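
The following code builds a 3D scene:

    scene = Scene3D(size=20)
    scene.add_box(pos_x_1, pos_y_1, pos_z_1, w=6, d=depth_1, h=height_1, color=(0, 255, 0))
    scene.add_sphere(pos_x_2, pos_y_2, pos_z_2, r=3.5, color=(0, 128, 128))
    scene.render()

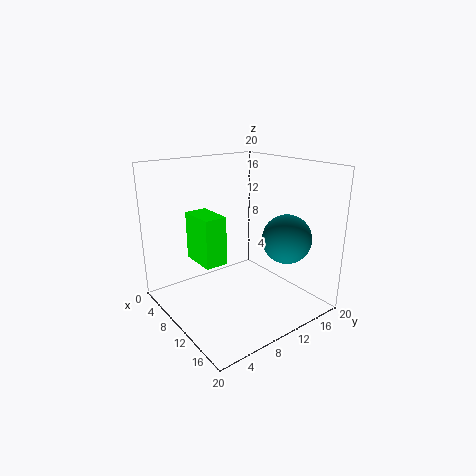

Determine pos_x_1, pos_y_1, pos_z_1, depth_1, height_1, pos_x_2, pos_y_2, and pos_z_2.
pos_x_1 = 0.5; pos_y_1 = 7; pos_z_1 = 4.5; depth_1 = 3.5; height_1 = 7.5; pos_x_2 = 13.5; pos_y_2 = 16; pos_z_2 = 9.5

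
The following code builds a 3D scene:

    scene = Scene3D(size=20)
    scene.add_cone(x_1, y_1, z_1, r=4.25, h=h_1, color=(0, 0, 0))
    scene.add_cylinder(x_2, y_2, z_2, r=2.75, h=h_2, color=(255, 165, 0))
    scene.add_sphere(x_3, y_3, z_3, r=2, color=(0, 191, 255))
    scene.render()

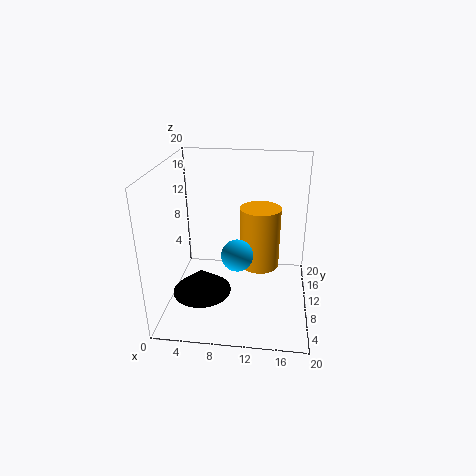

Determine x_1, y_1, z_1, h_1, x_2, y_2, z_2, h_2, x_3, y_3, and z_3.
x_1 = 4.75
y_1 = 9
z_1 = 1.5
h_1 = 3.5
x_2 = 13
y_2 = 10.25
z_2 = 6
h_2 = 8.5
x_3 = 10.5
y_3 = 5.25
z_3 = 10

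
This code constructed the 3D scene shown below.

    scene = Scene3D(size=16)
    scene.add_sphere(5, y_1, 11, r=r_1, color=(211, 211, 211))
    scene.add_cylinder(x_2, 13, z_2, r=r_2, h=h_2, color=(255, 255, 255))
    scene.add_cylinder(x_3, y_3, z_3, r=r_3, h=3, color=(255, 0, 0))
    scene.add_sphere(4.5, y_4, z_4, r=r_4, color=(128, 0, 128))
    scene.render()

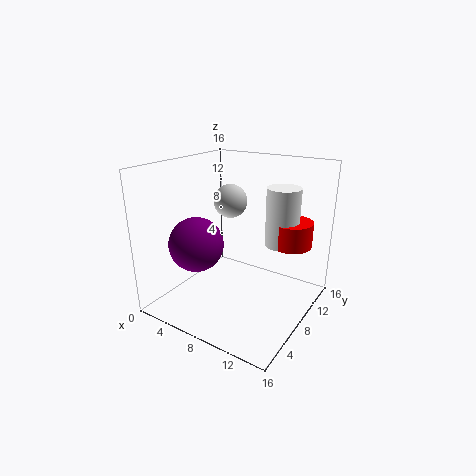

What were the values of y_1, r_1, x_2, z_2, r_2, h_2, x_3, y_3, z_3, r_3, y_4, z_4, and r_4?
y_1 = 11, r_1 = 2, x_2 = 11, z_2 = 6, r_2 = 2, h_2 = 7, x_3 = 12, y_3 = 13.5, z_3 = 6, r_3 = 2.5, y_4 = 5, z_4 = 7.5, r_4 = 3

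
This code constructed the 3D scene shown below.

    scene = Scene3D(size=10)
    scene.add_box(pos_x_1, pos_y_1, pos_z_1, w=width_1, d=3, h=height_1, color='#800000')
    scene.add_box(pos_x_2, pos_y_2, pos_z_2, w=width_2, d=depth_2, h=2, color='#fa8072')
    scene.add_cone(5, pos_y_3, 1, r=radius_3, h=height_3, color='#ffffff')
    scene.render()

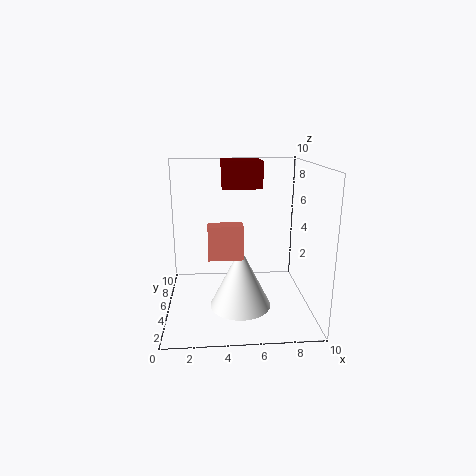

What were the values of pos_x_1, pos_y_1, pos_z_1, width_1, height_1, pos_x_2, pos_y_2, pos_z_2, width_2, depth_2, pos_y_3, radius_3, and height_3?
pos_x_1 = 4
pos_y_1 = 7
pos_z_1 = 8
width_1 = 3
height_1 = 2
pos_x_2 = 3
pos_y_2 = 1
pos_z_2 = 5
width_2 = 2
depth_2 = 1
pos_y_3 = 3
radius_3 = 2
height_3 = 4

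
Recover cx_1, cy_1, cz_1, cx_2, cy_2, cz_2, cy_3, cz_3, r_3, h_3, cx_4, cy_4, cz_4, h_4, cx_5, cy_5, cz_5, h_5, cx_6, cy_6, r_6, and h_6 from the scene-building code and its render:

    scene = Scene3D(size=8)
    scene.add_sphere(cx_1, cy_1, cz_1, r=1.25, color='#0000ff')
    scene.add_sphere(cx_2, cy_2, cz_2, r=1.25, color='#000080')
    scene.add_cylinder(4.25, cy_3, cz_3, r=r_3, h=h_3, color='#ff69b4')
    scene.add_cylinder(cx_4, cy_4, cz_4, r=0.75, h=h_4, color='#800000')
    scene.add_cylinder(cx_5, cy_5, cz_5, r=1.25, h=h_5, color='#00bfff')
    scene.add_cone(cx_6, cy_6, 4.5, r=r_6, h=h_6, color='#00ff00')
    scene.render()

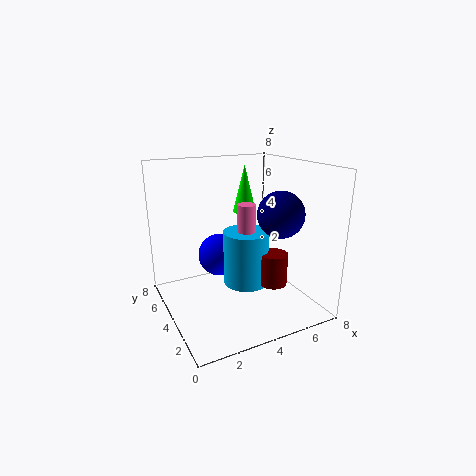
cx_1 = 3.5; cy_1 = 5.5; cz_1 = 2.5; cx_2 = 5.75; cy_2 = 2.5; cz_2 = 5.5; cy_3 = 3.5; cz_3 = 2; r_3 = 0.5; h_3 = 4; cx_4 = 5.25; cy_4 = 2.25; cz_4 = 1.75; h_4 = 1.75; cx_5 = 4.25; cy_5 = 3.5; cz_5 = 1.5; h_5 = 3; cx_6 = 6; cy_6 = 7; r_6 = 0.75; h_6 = 3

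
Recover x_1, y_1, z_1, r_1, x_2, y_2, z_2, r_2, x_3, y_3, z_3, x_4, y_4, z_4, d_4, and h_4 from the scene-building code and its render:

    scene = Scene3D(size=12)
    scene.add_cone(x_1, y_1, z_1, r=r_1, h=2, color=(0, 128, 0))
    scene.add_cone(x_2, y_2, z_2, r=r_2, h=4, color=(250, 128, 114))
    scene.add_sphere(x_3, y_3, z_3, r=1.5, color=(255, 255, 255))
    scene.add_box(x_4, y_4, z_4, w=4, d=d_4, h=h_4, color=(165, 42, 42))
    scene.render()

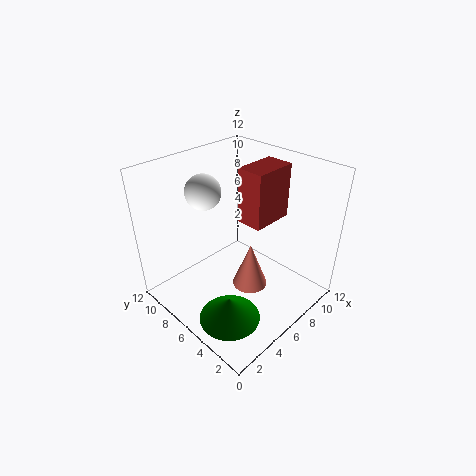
x_1 = 3; y_1 = 4; z_1 = 0.5; r_1 = 2.5; x_2 = 6.5; y_2 = 5; z_2 = 1.5; r_2 = 1.5; x_3 = 5; y_3 = 9; z_3 = 9.5; x_4 = 8; y_4 = 5.5; z_4 = 6; d_4 = 2.5; h_4 = 5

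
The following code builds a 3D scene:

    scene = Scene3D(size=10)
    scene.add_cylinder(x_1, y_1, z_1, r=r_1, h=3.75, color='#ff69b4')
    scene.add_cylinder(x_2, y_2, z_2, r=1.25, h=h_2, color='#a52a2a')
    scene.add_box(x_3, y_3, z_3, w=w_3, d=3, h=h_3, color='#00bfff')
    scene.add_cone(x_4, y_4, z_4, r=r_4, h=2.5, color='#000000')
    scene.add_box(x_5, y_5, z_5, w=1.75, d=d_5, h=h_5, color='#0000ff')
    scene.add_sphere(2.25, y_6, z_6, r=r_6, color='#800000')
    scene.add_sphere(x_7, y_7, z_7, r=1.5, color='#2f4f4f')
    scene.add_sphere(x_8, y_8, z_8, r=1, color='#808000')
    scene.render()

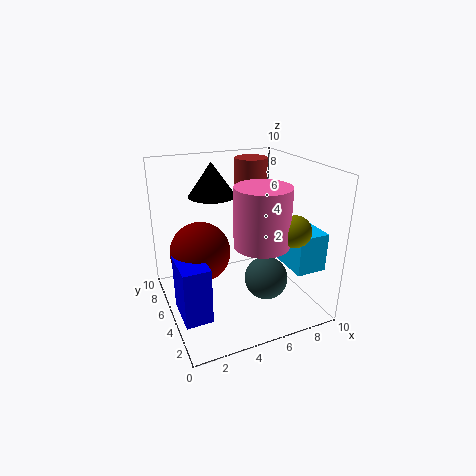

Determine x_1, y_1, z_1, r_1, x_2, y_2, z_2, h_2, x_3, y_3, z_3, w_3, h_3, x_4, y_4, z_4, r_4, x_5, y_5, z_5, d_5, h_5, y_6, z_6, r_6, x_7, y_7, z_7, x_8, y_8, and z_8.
x_1 = 5.5; y_1 = 2.5; z_1 = 5.5; r_1 = 1.75; x_2 = 7.5; y_2 = 8.25; z_2 = 5.75; h_2 = 4; x_3 = 7.25; y_3 = 0.75; z_3 = 3.75; w_3 = 2; h_3 = 2.5; x_4 = 4.25; y_4 = 8; z_4 = 7.25; r_4 = 1.75; x_5 = 0.25; y_5 = 2; z_5 = 1; d_5 = 2.75; h_5 = 3.75; y_6 = 5; z_6 = 4.5; r_6 = 2; x_7 = 6.5; y_7 = 3.5; z_7 = 2.25; x_8 = 7.25; y_8 = 1.5; z_8 = 6.5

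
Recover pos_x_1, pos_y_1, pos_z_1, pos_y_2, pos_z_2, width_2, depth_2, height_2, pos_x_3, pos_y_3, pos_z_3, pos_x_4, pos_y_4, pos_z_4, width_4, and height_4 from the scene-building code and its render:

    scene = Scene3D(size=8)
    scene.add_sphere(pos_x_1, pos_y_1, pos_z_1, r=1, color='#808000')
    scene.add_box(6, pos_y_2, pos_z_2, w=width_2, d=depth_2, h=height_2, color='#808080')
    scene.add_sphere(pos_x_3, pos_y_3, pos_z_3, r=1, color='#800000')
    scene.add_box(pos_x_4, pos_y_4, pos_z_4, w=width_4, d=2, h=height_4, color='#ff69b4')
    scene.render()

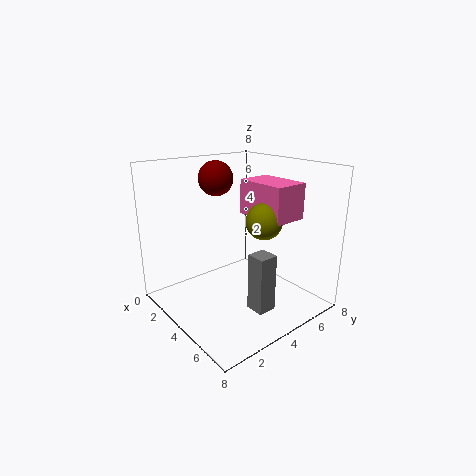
pos_x_1 = 5
pos_y_1 = 5
pos_z_1 = 5
pos_y_2 = 3
pos_z_2 = 1
width_2 = 1
depth_2 = 1
height_2 = 3
pos_x_3 = 2
pos_y_3 = 4
pos_z_3 = 7
pos_x_4 = 3
pos_y_4 = 5
pos_z_4 = 5
width_4 = 3
height_4 = 2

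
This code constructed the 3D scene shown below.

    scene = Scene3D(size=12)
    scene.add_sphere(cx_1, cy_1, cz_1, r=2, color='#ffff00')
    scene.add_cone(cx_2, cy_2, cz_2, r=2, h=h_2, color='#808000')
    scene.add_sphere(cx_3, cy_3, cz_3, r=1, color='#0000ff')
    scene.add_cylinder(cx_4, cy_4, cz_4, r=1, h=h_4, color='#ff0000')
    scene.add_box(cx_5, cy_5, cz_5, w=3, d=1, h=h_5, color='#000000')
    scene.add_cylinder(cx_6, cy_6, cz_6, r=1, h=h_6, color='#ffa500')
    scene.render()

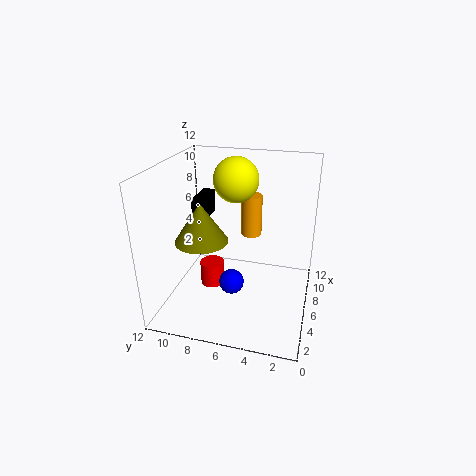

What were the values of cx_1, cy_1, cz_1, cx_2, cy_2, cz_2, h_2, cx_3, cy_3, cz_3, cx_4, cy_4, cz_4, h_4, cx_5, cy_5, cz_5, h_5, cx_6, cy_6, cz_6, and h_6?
cx_1 = 9, cy_1 = 7, cz_1 = 10, cx_2 = 3, cy_2 = 8, cz_2 = 7, h_2 = 3, cx_3 = 4, cy_3 = 6, cz_3 = 3, cx_4 = 5, cy_4 = 8, cz_4 = 2, h_4 = 2, cx_5 = 6, cy_5 = 9, cz_5 = 7, h_5 = 2, cx_6 = 11, cy_6 = 6, cz_6 = 4, h_6 = 4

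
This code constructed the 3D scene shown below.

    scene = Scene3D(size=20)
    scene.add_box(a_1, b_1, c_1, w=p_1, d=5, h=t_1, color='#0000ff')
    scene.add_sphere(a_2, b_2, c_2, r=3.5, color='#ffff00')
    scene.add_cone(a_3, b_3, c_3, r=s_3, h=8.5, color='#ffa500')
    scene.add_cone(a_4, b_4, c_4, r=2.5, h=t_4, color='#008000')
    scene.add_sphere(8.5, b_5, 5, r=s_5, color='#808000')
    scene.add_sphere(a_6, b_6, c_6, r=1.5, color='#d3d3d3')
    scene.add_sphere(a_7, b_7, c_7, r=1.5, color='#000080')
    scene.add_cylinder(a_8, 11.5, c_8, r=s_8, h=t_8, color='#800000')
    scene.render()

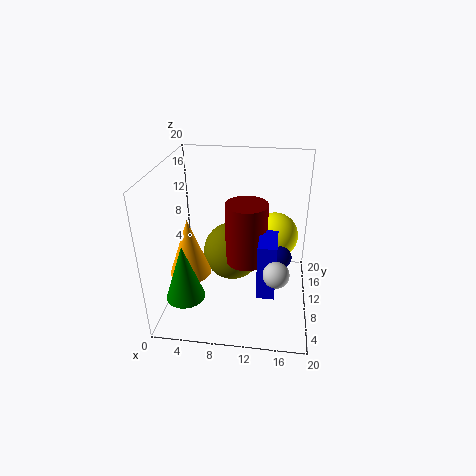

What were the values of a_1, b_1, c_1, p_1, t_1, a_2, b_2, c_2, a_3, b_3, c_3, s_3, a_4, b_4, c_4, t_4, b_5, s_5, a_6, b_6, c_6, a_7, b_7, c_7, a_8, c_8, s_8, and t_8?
a_1 = 13; b_1 = 6; c_1 = 3; p_1 = 2.5; t_1 = 8; a_2 = 15; b_2 = 15; c_2 = 8; a_3 = 3; b_3 = 9.5; c_3 = 4; s_3 = 3; a_4 = 4; b_4 = 3.5; c_4 = 4.5; t_4 = 7.5; b_5 = 14.5; s_5 = 4.5; a_6 = 15.5; b_6 = 1.5; c_6 = 10.5; a_7 = 16; b_7 = 9; c_7 = 8; a_8 = 11; c_8 = 5.5; s_8 = 3; t_8 = 9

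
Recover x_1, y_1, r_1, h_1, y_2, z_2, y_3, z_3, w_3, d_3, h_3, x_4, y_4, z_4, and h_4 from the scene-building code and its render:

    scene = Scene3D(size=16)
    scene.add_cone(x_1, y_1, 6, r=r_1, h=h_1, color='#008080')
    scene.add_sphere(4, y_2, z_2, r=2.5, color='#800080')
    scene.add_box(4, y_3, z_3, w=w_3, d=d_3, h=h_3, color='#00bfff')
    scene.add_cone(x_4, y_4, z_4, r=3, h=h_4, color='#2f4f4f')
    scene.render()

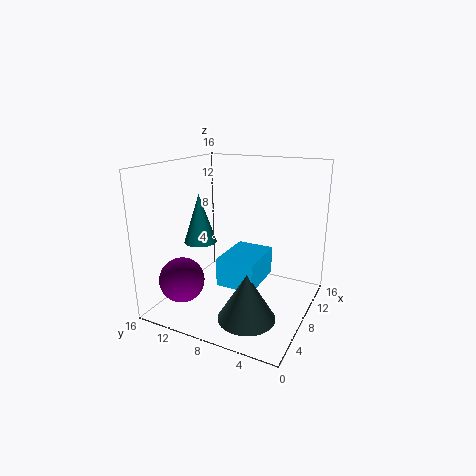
x_1 = 9.5
y_1 = 14
r_1 = 2
h_1 = 6
y_2 = 13
z_2 = 3.5
y_3 = 4.5
z_3 = 4
w_3 = 5.5
d_3 = 4
h_3 = 3
x_4 = 4
y_4 = 5
z_4 = 1
h_4 = 5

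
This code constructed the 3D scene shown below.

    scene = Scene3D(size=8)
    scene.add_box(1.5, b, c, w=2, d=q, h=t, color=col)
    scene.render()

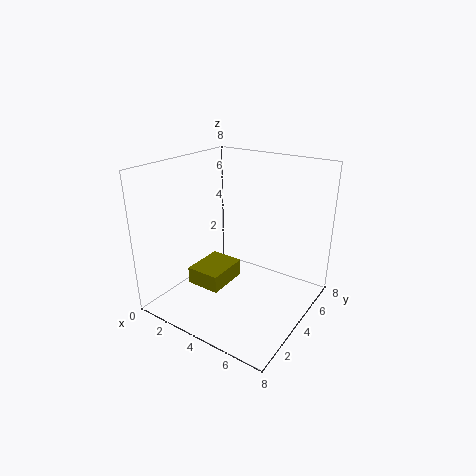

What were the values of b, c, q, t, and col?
b = 2.5, c = 1, q = 2.5, t = 1, col = 'olive'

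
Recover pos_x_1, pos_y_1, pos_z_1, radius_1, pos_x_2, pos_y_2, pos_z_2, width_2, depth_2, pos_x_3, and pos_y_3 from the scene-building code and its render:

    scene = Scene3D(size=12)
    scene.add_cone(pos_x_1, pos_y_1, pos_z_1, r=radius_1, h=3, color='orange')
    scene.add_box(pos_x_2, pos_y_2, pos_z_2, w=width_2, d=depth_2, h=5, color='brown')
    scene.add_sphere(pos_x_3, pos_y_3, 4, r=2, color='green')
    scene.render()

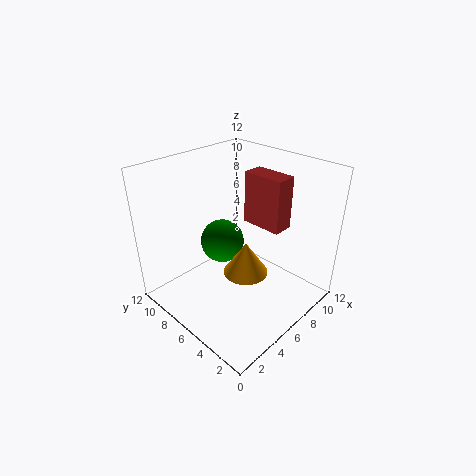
pos_x_1 = 7
pos_y_1 = 6
pos_z_1 = 2
radius_1 = 2
pos_x_2 = 10
pos_y_2 = 5
pos_z_2 = 5
width_2 = 2
depth_2 = 4
pos_x_3 = 7
pos_y_3 = 9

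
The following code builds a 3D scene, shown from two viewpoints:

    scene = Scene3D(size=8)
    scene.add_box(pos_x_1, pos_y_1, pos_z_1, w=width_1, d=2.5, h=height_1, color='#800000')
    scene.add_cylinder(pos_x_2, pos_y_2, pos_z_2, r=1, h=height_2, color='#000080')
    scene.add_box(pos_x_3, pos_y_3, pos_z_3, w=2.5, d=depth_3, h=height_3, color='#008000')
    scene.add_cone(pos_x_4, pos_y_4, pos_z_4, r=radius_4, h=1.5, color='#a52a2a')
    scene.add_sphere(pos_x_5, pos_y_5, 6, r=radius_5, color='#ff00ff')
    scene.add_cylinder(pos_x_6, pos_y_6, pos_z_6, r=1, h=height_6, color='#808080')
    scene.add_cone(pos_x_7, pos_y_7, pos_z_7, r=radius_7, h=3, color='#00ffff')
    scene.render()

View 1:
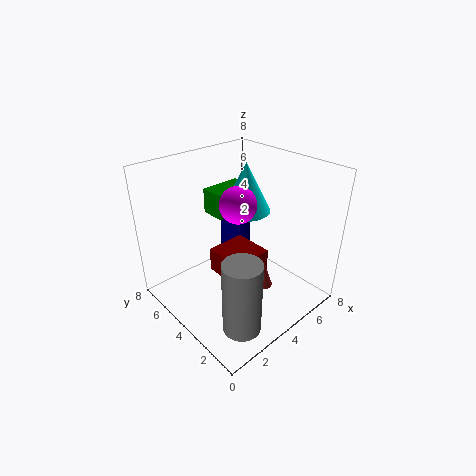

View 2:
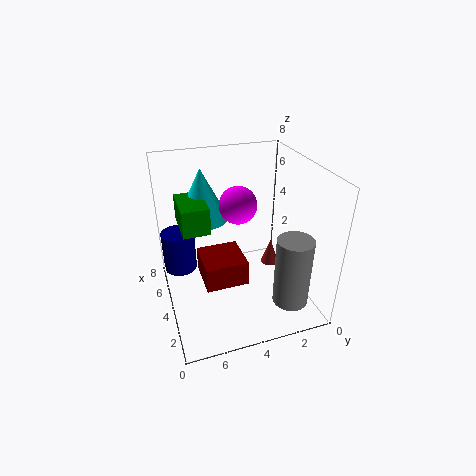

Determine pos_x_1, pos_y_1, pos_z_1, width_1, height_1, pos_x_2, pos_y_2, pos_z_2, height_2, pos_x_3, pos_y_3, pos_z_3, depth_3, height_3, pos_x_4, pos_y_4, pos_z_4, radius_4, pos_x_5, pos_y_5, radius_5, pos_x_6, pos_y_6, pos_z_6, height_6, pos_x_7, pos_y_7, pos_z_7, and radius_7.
pos_x_1 = 3.5, pos_y_1 = 3.5, pos_z_1 = 1, width_1 = 2.5, height_1 = 1.5, pos_x_2 = 6.5, pos_y_2 = 7, pos_z_2 = 1, height_2 = 2.5, pos_x_3 = 4, pos_y_3 = 5.5, pos_z_3 = 4.5, depth_3 = 1.5, height_3 = 1.5, pos_x_4 = 4, pos_y_4 = 2, pos_z_4 = 2, radius_4 = 0.5, pos_x_5 = 4, pos_y_5 = 4, radius_5 = 1, pos_x_6 = 2, pos_y_6 = 1.5, pos_z_6 = 0.5, height_6 = 4, pos_x_7 = 6, pos_y_7 = 5.5, pos_z_7 = 4.5, radius_7 = 1.5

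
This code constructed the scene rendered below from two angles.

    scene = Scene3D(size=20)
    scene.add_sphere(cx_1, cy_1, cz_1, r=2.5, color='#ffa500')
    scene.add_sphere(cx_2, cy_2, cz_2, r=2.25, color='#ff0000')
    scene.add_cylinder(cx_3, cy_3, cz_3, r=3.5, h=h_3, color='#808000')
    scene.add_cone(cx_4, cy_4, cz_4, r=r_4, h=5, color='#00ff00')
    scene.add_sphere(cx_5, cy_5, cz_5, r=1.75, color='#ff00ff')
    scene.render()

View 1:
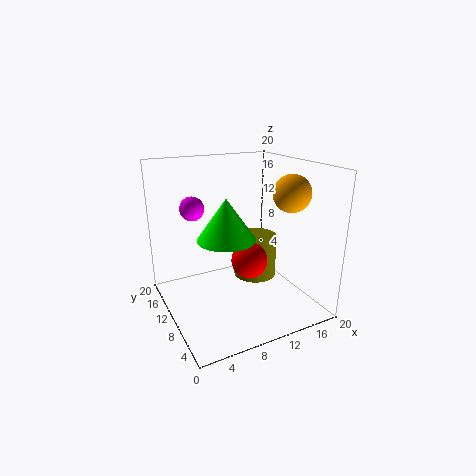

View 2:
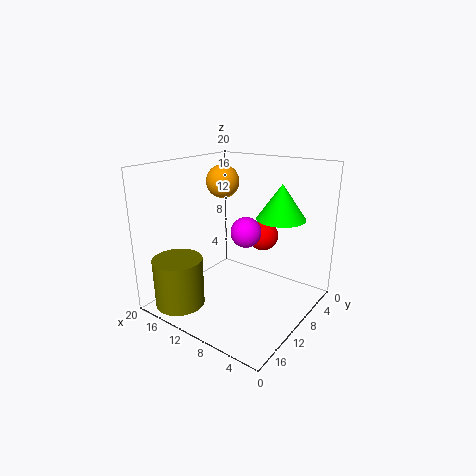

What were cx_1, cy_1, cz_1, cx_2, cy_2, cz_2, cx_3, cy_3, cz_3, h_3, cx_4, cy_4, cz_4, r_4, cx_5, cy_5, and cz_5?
cx_1 = 15.75, cy_1 = 6, cz_1 = 16.5, cx_2 = 9, cy_2 = 5, cz_2 = 9, cx_3 = 16.25, cy_3 = 15.75, cz_3 = 0.25, h_3 = 7, cx_4 = 6, cy_4 = 5.25, cz_4 = 12.25, r_4 = 3.5, cx_5 = 5.25, cy_5 = 15, cz_5 = 13.5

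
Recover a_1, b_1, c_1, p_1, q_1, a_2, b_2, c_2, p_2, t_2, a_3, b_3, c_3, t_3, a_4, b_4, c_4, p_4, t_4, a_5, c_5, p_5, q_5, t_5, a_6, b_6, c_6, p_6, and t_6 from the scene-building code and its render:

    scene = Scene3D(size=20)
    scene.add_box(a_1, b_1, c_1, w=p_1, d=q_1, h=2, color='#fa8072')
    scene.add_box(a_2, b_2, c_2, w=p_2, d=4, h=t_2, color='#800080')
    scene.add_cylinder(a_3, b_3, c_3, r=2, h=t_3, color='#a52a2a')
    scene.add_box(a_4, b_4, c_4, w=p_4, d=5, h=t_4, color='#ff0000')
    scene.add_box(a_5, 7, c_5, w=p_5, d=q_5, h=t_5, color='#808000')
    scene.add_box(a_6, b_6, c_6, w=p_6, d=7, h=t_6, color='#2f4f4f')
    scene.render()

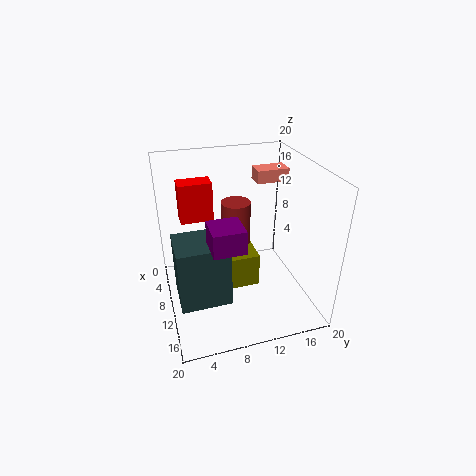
a_1 = 1
b_1 = 15
c_1 = 15
p_1 = 3
q_1 = 5
a_2 = 13
b_2 = 5
c_2 = 12
p_2 = 4
t_2 = 3
a_3 = 9
b_3 = 10
c_3 = 9
t_3 = 6
a_4 = 1
b_4 = 3
c_4 = 10
p_4 = 3
t_4 = 6
a_5 = 4
c_5 = 2
p_5 = 7
q_5 = 6
t_5 = 5
a_6 = 8
b_6 = 1
c_6 = 2
p_6 = 6
t_6 = 9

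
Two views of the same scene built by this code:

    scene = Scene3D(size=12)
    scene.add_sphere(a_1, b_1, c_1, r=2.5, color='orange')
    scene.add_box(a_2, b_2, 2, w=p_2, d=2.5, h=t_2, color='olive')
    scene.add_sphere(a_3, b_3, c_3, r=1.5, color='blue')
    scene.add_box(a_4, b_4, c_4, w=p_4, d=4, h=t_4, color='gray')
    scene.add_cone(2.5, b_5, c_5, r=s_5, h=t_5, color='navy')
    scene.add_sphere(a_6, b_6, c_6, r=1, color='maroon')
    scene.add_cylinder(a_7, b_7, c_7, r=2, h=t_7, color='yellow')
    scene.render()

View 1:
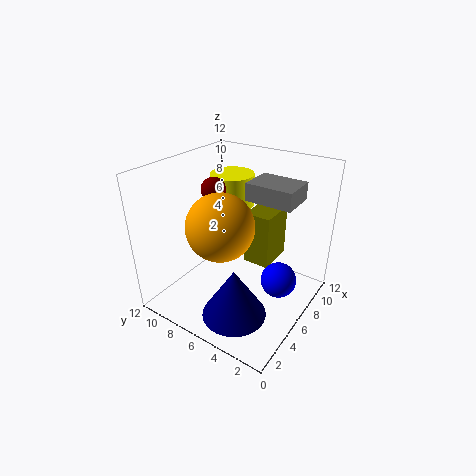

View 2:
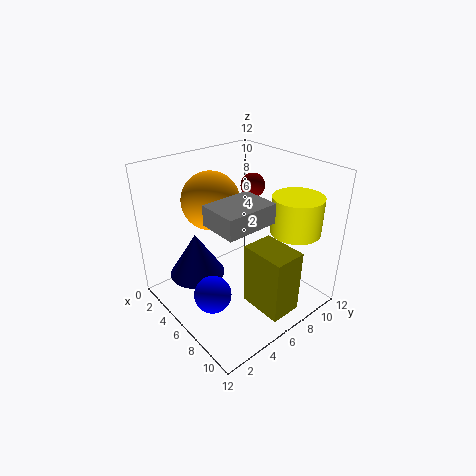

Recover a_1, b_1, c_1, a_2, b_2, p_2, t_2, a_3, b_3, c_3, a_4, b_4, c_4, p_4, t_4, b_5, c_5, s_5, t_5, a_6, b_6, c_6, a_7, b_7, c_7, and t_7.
a_1 = 3, b_1 = 5.5, c_1 = 8.5, a_2 = 8.5, b_2 = 4.5, p_2 = 3.5, t_2 = 5, a_3 = 7, b_3 = 2.5, c_3 = 2.5, a_4 = 7, b_4 = 2, c_4 = 9, p_4 = 3, t_4 = 1.5, b_5 = 4, c_5 = 1.5, s_5 = 2.5, t_5 = 4, a_6 = 5.5, b_6 = 8, c_6 = 10, a_7 = 9.5, b_7 = 9, c_7 = 7, t_7 = 3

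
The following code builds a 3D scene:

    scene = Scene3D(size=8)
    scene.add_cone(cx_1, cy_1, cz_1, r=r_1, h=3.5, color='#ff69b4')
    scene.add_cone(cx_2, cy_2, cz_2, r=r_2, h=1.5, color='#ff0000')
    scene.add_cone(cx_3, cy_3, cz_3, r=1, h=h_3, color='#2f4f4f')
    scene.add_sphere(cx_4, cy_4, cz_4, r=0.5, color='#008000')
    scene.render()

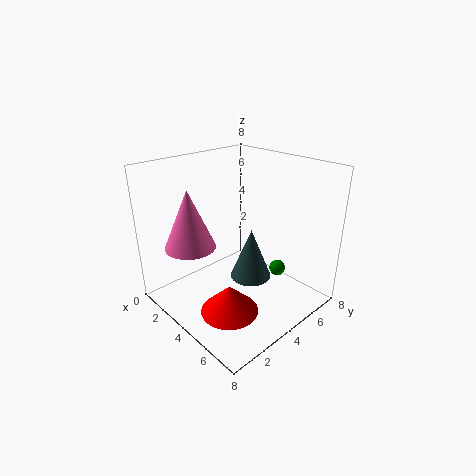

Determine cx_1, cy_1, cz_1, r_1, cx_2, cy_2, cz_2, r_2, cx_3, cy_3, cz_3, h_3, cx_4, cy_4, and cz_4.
cx_1 = 1.5
cy_1 = 2.5
cz_1 = 3
r_1 = 1.5
cx_2 = 5.5
cy_2 = 2
cz_2 = 1
r_2 = 1.5
cx_3 = 6
cy_3 = 3
cz_3 = 3
h_3 = 2.5
cx_4 = 4.5
cy_4 = 7
cz_4 = 1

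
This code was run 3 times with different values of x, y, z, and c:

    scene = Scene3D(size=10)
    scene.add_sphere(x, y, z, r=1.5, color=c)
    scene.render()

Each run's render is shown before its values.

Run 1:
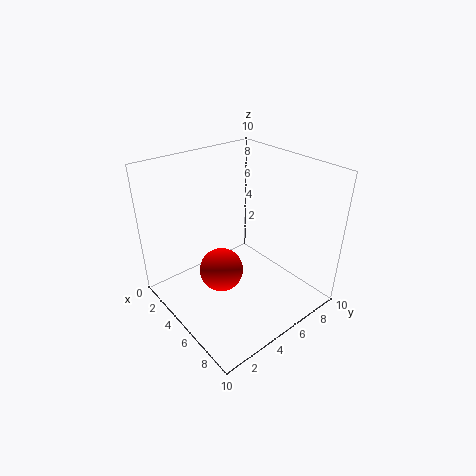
x = 5; y = 3.5; z = 3; c = 'red'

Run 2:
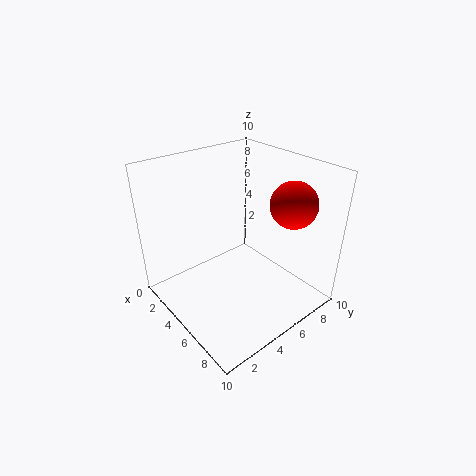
x = 8; y = 7; z = 8; c = 'red'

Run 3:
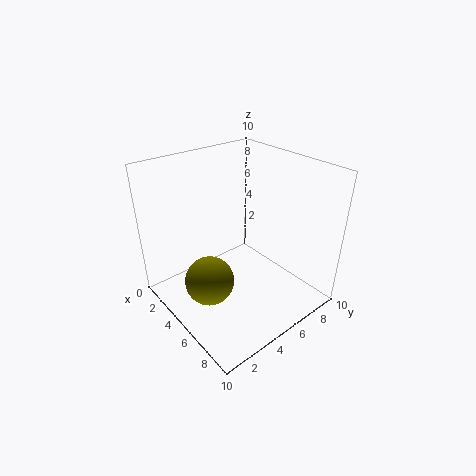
x = 6.5; y = 1.5; z = 4; c = 'olive'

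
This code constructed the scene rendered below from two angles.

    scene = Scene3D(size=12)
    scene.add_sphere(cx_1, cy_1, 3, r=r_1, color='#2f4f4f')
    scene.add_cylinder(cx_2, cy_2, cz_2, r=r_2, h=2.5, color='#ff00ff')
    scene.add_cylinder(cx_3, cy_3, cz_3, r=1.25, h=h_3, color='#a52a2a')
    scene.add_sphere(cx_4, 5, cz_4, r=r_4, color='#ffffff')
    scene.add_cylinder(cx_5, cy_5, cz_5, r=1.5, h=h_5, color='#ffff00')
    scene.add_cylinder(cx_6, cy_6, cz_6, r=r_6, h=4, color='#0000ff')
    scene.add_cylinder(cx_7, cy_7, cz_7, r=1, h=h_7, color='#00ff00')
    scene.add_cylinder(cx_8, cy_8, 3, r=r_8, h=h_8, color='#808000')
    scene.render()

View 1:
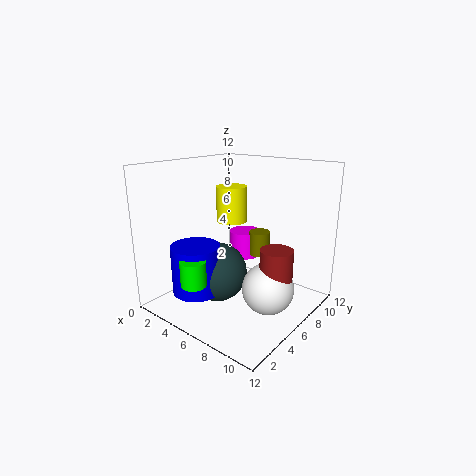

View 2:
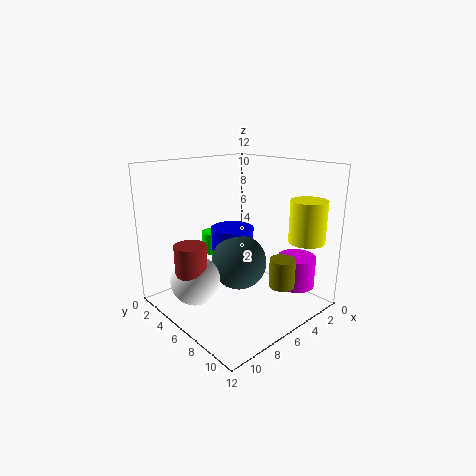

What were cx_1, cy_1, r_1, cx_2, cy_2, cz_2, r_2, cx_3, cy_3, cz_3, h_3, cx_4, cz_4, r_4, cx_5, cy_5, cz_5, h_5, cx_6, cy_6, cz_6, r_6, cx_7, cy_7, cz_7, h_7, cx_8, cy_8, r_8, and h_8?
cx_1 = 4.75
cy_1 = 4.75
r_1 = 2.5
cx_2 = 3.5
cy_2 = 10.25
cz_2 = 2.5
r_2 = 1.5
cx_3 = 10.25
cy_3 = 5.25
cz_3 = 3.25
h_3 = 3
cx_4 = 9.75
cz_4 = 3
r_4 = 2
cx_5 = 2
cy_5 = 10
cz_5 = 5.75
h_5 = 3.5
cx_6 = 4
cy_6 = 3
cz_6 = 1.75
r_6 = 2
cx_7 = 5.25
cy_7 = 1.5
cz_7 = 3.25
h_7 = 2
cx_8 = 5.25
cy_8 = 10.25
r_8 = 1
h_8 = 2.25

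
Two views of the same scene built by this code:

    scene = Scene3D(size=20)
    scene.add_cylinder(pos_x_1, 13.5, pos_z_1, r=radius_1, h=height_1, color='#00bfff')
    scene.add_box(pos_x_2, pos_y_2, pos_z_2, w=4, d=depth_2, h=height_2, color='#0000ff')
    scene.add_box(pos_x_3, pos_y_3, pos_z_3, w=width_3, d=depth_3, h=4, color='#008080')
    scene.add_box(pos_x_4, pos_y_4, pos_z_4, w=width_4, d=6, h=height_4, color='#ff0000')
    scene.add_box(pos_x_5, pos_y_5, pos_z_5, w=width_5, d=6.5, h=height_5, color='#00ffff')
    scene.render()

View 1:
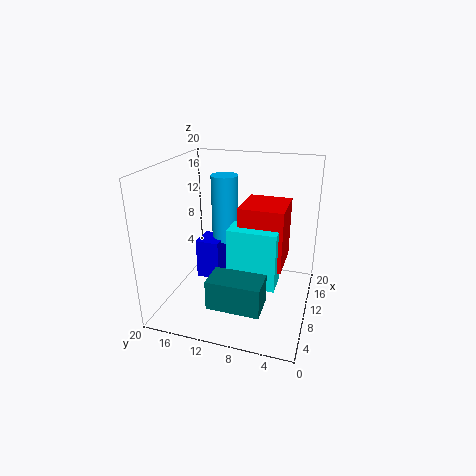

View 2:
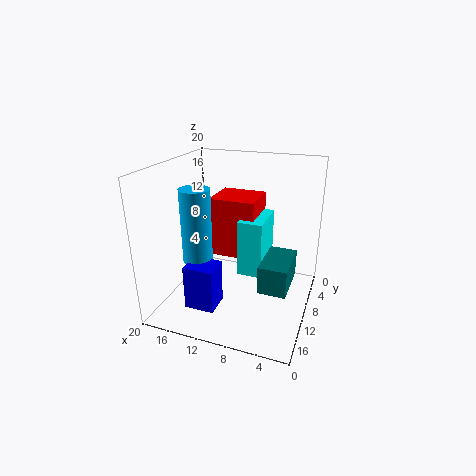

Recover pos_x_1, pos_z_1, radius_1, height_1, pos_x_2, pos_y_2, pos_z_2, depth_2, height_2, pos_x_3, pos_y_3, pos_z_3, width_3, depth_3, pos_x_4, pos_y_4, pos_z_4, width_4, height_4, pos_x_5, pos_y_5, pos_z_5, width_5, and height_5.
pos_x_1 = 14.5; pos_z_1 = 7.5; radius_1 = 2; height_1 = 10; pos_x_2 = 11; pos_y_2 = 13.5; pos_z_2 = 2; depth_2 = 3.5; height_2 = 6; pos_x_3 = 2.5; pos_y_3 = 5; pos_z_3 = 3; width_3 = 4; depth_3 = 7; pos_x_4 = 8; pos_y_4 = 3.5; pos_z_4 = 6.5; width_4 = 6.5; height_4 = 8.5; pos_x_5 = 6.5; pos_y_5 = 4; pos_z_5 = 4.5; width_5 = 3.5; height_5 = 8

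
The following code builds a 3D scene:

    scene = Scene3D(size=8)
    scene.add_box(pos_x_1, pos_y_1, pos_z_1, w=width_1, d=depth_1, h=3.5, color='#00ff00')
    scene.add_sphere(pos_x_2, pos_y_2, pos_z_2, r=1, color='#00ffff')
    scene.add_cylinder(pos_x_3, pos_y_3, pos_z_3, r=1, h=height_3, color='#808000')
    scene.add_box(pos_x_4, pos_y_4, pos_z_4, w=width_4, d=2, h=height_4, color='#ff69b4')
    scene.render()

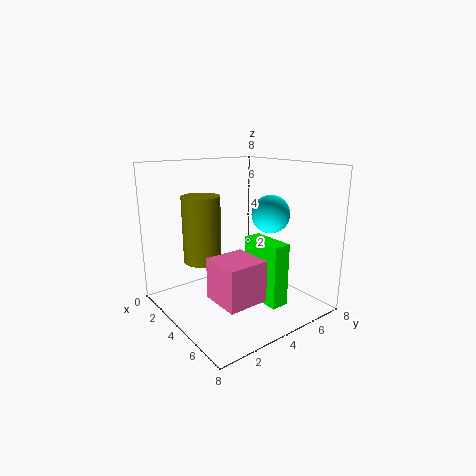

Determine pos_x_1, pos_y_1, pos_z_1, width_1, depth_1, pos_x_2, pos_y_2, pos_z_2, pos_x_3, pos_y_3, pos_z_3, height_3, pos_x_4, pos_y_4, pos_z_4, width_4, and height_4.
pos_x_1 = 4
pos_y_1 = 4.5
pos_z_1 = 0.5
width_1 = 2.5
depth_1 = 1
pos_x_2 = 5.5
pos_y_2 = 5
pos_z_2 = 5.5
pos_x_3 = 3.5
pos_y_3 = 2
pos_z_3 = 3
height_3 = 3.5
pos_x_4 = 5.5
pos_y_4 = 1
pos_z_4 = 2
width_4 = 2
height_4 = 2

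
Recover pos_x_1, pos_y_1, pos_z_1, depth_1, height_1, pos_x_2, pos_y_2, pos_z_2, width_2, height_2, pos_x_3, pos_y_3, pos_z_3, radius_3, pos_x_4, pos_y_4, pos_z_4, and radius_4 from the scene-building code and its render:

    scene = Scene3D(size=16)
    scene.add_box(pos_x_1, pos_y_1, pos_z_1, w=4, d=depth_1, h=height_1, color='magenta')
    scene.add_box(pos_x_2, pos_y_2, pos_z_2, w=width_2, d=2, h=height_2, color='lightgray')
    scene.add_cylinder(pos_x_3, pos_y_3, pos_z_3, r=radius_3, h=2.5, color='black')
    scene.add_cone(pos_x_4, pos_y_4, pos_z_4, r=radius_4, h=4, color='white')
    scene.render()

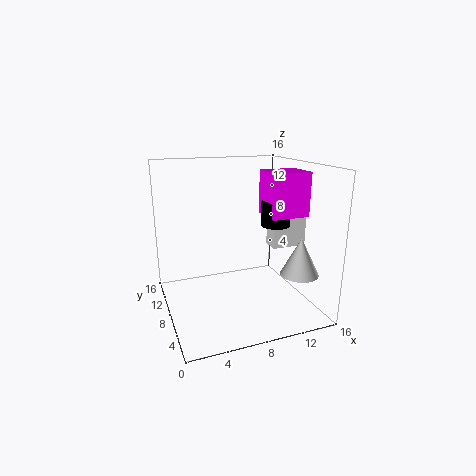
pos_x_1 = 10
pos_y_1 = 3.5
pos_z_1 = 11
depth_1 = 3.5
height_1 = 4.5
pos_x_2 = 12
pos_y_2 = 7
pos_z_2 = 6.5
width_2 = 4
height_2 = 4.5
pos_x_3 = 11
pos_y_3 = 5
pos_z_3 = 10
radius_3 = 1.5
pos_x_4 = 13
pos_y_4 = 3
pos_z_4 = 5
radius_4 = 2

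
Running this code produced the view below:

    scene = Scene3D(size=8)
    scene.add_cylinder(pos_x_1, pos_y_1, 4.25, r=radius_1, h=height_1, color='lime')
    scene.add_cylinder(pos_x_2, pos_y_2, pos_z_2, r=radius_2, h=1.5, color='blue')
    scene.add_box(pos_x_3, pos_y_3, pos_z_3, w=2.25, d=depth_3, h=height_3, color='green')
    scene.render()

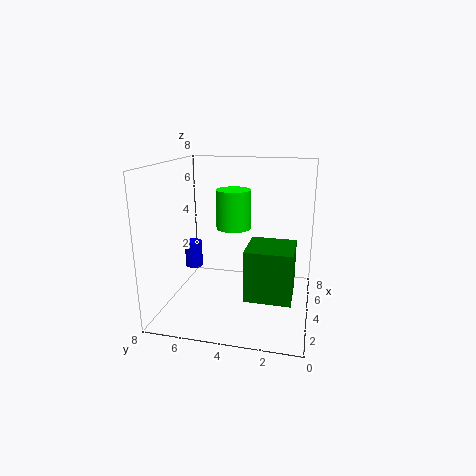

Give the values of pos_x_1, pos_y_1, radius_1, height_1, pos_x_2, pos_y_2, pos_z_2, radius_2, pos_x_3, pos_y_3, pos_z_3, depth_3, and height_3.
pos_x_1 = 5
pos_y_1 = 4.5
radius_1 = 1
height_1 = 2.25
pos_x_2 = 4.25
pos_y_2 = 6.75
pos_z_2 = 2
radius_2 = 0.5
pos_x_3 = 0.75
pos_y_3 = 0.75
pos_z_3 = 2
depth_3 = 2.25
height_3 = 2.5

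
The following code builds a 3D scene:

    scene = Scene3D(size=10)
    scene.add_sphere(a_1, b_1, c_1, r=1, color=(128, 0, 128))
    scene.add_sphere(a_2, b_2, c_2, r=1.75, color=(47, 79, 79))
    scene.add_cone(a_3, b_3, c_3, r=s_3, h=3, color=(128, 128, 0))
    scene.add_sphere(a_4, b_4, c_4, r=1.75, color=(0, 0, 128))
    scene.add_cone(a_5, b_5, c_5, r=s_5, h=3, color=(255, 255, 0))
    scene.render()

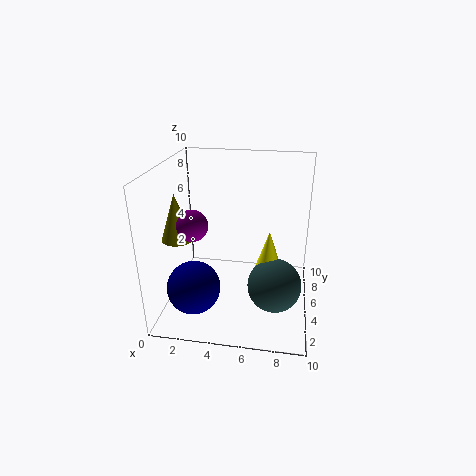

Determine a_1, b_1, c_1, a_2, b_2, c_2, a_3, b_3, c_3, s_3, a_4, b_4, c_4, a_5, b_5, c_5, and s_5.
a_1 = 2.5, b_1 = 2.75, c_1 = 6.75, a_2 = 7.75, b_2 = 3, c_2 = 2.75, a_3 = 1.5, b_3 = 2.75, c_3 = 5.75, s_3 = 1, a_4 = 2.5, b_4 = 2.25, c_4 = 2.5, a_5 = 7.25, b_5 = 3.75, c_5 = 3.25, s_5 = 1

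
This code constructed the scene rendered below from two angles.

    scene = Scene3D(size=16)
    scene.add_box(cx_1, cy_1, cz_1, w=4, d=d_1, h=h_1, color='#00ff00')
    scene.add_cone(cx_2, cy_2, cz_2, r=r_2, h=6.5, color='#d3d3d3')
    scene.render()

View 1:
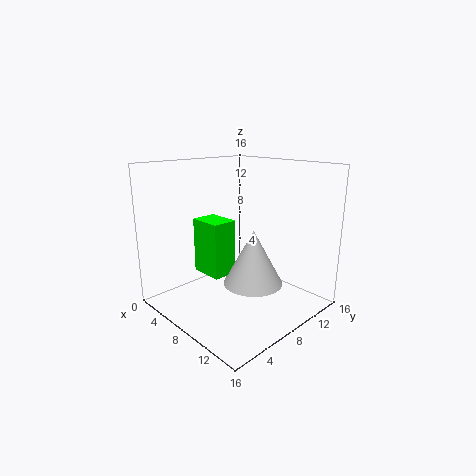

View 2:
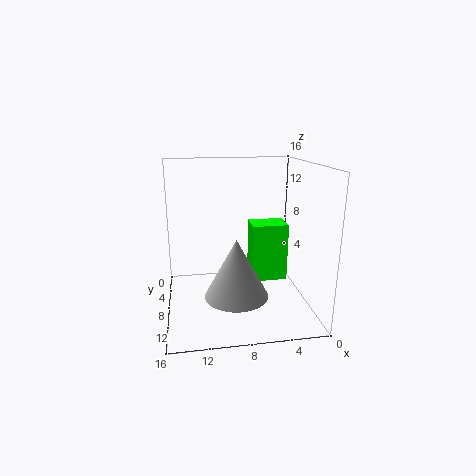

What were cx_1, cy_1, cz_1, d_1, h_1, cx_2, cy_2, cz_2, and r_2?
cx_1 = 2.5, cy_1 = 6, cz_1 = 3, d_1 = 3, h_1 = 6.5, cx_2 = 8.5, cy_2 = 10, cz_2 = 2, r_2 = 3.5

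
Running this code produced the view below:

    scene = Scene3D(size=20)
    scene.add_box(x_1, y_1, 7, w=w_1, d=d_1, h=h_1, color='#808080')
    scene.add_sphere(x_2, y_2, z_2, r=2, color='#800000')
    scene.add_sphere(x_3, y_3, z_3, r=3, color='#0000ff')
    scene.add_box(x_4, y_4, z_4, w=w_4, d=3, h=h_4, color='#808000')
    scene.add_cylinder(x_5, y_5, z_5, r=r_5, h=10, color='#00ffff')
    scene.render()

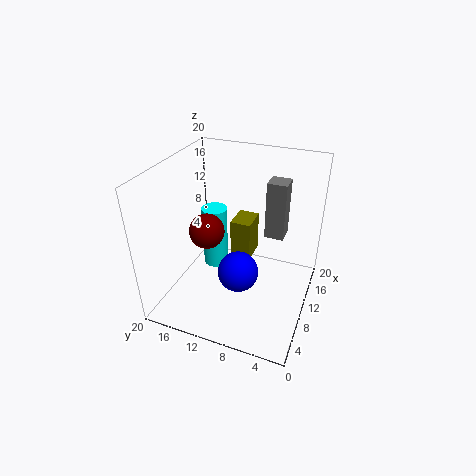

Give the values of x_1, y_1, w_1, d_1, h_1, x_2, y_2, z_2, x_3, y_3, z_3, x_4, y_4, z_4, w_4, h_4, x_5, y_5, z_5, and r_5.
x_1 = 16; y_1 = 5; w_1 = 3; d_1 = 3; h_1 = 9; x_2 = 3; y_2 = 11; z_2 = 15; x_3 = 10; y_3 = 10; z_3 = 4; x_4 = 12; y_4 = 9; z_4 = 5; w_4 = 4; h_4 = 6; x_5 = 15; y_5 = 16; z_5 = 1; r_5 = 2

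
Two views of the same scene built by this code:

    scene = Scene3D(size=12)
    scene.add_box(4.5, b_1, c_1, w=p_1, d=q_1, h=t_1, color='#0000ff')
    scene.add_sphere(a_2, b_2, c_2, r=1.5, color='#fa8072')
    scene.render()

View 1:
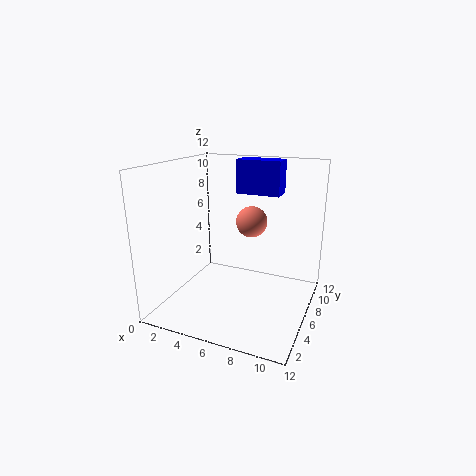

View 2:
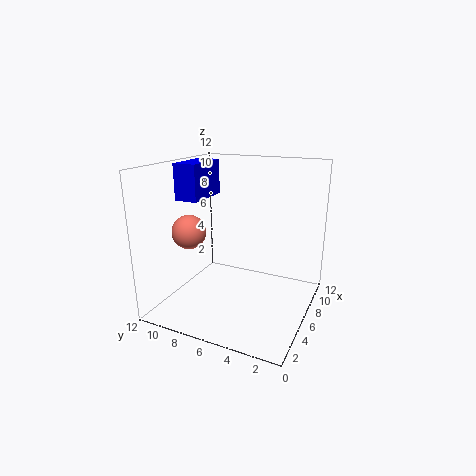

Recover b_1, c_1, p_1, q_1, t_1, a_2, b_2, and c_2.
b_1 = 9, c_1 = 9, p_1 = 4, q_1 = 2, t_1 = 3, a_2 = 5.5, b_2 = 10.5, c_2 = 6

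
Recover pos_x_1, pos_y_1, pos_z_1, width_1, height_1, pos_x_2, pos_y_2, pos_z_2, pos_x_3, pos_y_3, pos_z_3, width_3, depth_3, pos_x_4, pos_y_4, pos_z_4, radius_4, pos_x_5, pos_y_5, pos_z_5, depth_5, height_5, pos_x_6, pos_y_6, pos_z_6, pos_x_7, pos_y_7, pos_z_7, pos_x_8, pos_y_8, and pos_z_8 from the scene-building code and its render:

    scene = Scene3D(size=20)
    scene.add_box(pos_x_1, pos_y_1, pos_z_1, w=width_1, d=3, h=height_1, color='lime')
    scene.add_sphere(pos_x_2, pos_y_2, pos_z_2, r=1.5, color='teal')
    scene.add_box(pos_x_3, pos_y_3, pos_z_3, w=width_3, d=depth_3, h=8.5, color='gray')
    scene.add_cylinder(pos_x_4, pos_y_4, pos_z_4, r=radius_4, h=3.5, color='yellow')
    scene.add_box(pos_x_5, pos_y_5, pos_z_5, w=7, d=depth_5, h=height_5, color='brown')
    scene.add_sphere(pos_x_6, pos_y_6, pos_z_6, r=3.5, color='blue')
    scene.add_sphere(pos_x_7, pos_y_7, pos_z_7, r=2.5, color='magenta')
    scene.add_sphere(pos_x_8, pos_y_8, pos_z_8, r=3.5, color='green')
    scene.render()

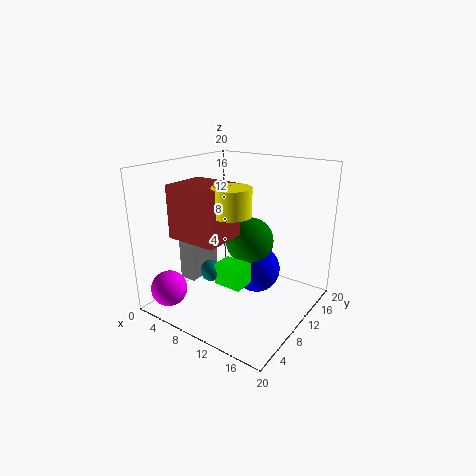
pos_x_1 = 8.5; pos_y_1 = 6.5; pos_z_1 = 4; width_1 = 4; height_1 = 3; pos_x_2 = 7.5; pos_y_2 = 7; pos_z_2 = 5.5; pos_x_3 = 2; pos_y_3 = 6.5; pos_z_3 = 3; width_3 = 2.5; depth_3 = 5.5; pos_x_4 = 11.5; pos_y_4 = 6.5; pos_z_4 = 14.5; radius_4 = 2.5; pos_x_5 = 4; pos_y_5 = 3; pos_z_5 = 11; depth_5 = 6; height_5 = 7; pos_x_6 = 11; pos_y_6 = 13.5; pos_z_6 = 4; pos_x_7 = 3; pos_y_7 = 3; pos_z_7 = 3; pos_x_8 = 10; pos_y_8 = 13; pos_z_8 = 8.5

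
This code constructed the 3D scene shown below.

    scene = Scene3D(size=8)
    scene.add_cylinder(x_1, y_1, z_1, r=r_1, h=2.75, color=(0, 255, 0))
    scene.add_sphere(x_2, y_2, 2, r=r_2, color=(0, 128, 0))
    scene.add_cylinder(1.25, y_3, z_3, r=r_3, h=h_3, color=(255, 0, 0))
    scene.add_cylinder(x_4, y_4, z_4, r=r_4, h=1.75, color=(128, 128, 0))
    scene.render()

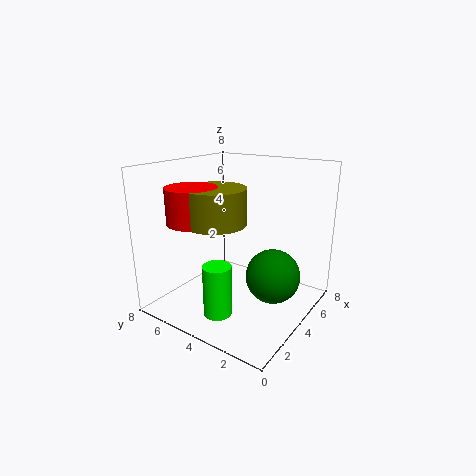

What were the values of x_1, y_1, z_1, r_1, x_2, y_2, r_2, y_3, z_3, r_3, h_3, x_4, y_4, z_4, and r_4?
x_1 = 1.75; y_1 = 3.75; z_1 = 0.5; r_1 = 0.75; x_2 = 4.5; y_2 = 2; r_2 = 1.5; y_3 = 4.75; z_3 = 5.5; r_3 = 1.25; h_3 = 1.75; x_4 = 1.75; y_4 = 3.75; z_4 = 5.5; r_4 = 1.5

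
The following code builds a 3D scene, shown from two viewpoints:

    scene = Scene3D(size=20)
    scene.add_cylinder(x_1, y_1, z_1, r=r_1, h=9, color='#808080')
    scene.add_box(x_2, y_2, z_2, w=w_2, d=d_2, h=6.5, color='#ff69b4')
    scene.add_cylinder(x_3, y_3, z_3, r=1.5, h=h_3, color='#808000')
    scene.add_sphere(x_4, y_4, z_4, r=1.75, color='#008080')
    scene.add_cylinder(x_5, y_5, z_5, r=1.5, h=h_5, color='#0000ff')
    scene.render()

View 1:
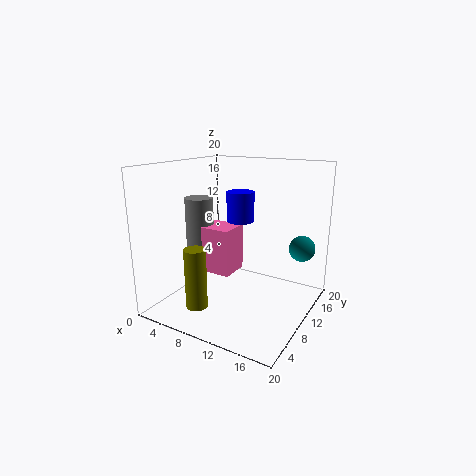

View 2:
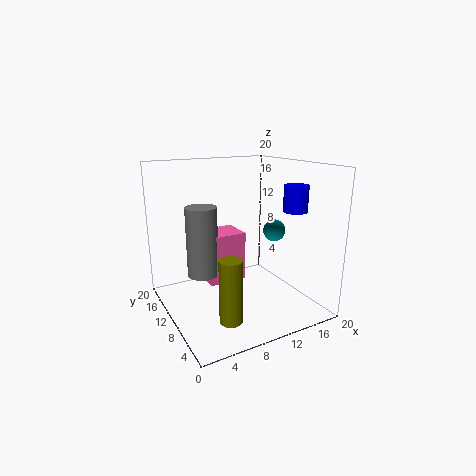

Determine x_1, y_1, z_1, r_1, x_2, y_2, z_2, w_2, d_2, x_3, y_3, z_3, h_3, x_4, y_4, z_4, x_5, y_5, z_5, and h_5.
x_1 = 4.25
y_1 = 9
z_1 = 6.25
r_1 = 2
x_2 = 4.75
y_2 = 7.5
z_2 = 5
w_2 = 5
d_2 = 4.25
x_3 = 6.25
y_3 = 5
z_3 = 0.75
h_3 = 8.5
x_4 = 18.25
y_4 = 13
z_4 = 9
x_5 = 14.25
y_5 = 3.25
z_5 = 14.75
h_5 = 3.25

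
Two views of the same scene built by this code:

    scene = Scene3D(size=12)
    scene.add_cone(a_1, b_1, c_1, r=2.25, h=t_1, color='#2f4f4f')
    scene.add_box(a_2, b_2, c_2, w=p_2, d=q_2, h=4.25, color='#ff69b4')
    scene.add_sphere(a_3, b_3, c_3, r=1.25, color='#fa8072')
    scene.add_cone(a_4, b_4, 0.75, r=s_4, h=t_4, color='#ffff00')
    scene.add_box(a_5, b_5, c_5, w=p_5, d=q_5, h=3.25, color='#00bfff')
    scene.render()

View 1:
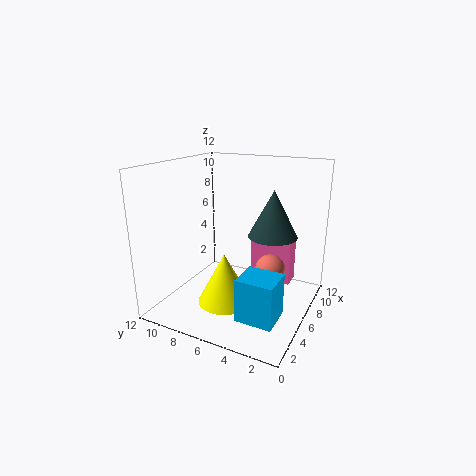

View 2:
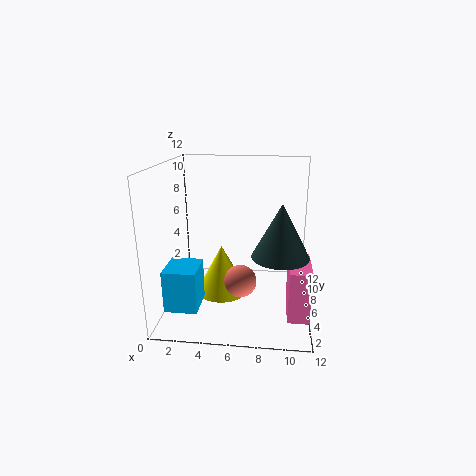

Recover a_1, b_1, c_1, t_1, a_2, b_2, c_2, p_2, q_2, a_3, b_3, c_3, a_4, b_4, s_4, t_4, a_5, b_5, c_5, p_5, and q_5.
a_1 = 9.5; b_1 = 4.25; c_1 = 5.25; t_1 = 4.25; a_2 = 10.25; b_2 = 2.75; c_2 = 0.25; p_2 = 1.75; q_2 = 4; a_3 = 6.5; b_3 = 3.25; c_3 = 3.5; a_4 = 4.5; b_4 = 6.5; s_4 = 2.25; t_4 = 4.25; a_5 = 1; b_5 = 1; c_5 = 1.75; p_5 = 2.5; q_5 = 2.75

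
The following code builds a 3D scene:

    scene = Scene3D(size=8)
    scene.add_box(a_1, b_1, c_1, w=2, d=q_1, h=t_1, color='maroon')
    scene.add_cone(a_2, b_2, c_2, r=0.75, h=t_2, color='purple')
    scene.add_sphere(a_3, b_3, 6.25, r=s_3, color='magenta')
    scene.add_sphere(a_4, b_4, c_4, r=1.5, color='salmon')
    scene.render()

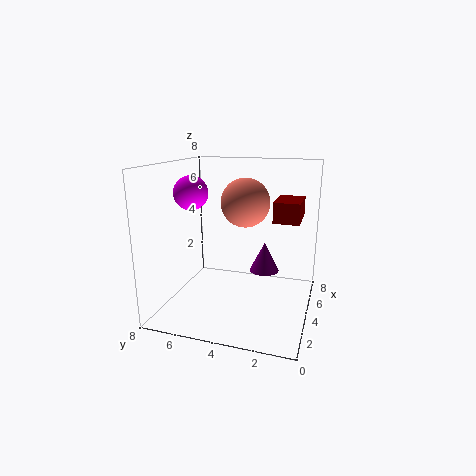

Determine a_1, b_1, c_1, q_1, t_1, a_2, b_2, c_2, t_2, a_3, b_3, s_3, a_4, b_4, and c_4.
a_1 = 2.25, b_1 = 0.5, c_1 = 5.5, q_1 = 1.25, t_1 = 1, a_2 = 3, b_2 = 2.25, c_2 = 2.75, t_2 = 1.5, a_3 = 4.5, b_3 = 7, s_3 = 1, a_4 = 6.25, b_4 = 4.25, c_4 = 5.5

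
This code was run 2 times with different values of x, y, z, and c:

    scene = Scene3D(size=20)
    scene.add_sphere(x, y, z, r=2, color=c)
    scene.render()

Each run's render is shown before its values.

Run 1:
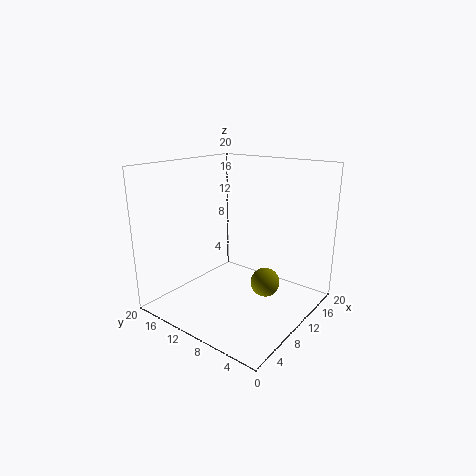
x = 11, y = 6, z = 4, c = 'olive'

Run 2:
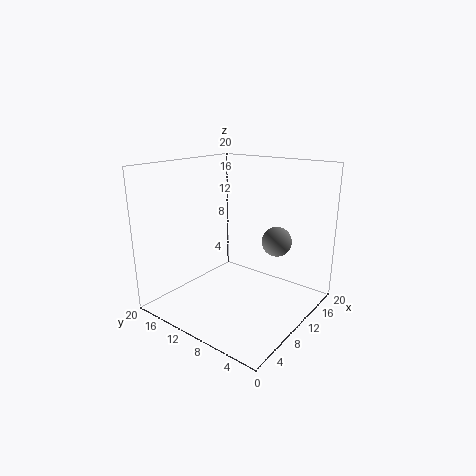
x = 12, y = 5, z = 10, c = 'gray'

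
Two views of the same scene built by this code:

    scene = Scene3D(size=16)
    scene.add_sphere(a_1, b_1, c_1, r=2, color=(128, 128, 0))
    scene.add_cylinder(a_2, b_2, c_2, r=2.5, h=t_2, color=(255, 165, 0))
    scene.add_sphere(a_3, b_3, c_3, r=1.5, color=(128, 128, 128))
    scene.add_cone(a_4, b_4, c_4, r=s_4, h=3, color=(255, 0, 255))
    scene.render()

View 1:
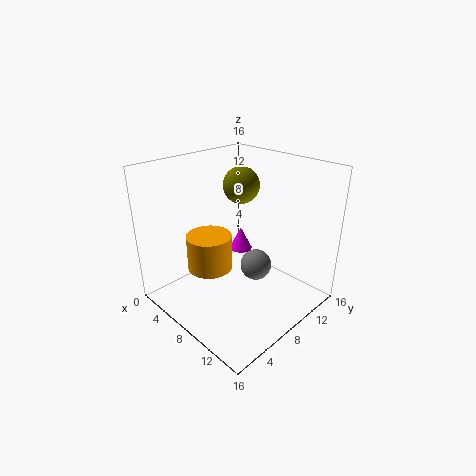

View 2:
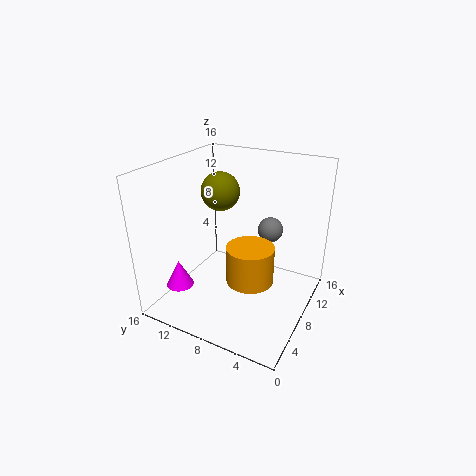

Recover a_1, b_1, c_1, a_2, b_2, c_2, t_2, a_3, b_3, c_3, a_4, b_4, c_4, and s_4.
a_1 = 7, b_1 = 9.5, c_1 = 13.5, a_2 = 6, b_2 = 5.5, c_2 = 4.5, t_2 = 4, a_3 = 12.5, b_3 = 6, c_3 = 7.5, a_4 = 3.5, b_4 = 13, c_4 = 3, s_4 = 1.5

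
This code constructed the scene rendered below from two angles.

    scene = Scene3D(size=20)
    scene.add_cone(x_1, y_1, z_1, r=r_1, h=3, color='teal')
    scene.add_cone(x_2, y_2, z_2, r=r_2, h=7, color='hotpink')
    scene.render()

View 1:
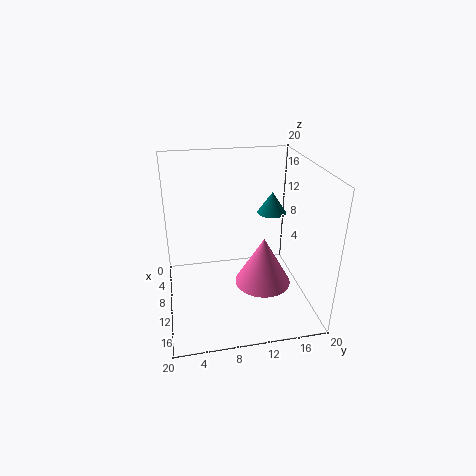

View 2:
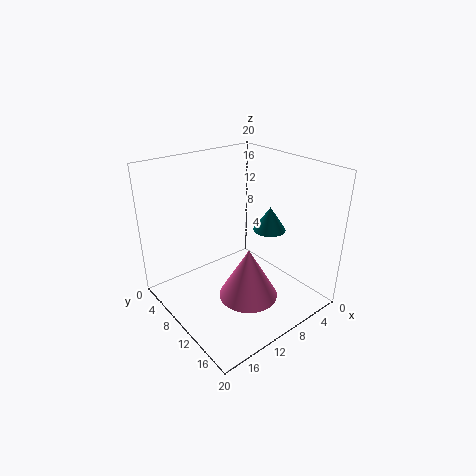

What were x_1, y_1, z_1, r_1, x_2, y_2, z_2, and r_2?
x_1 = 9, y_1 = 15, z_1 = 13, r_1 = 2, x_2 = 11, y_2 = 13.5, z_2 = 3, r_2 = 4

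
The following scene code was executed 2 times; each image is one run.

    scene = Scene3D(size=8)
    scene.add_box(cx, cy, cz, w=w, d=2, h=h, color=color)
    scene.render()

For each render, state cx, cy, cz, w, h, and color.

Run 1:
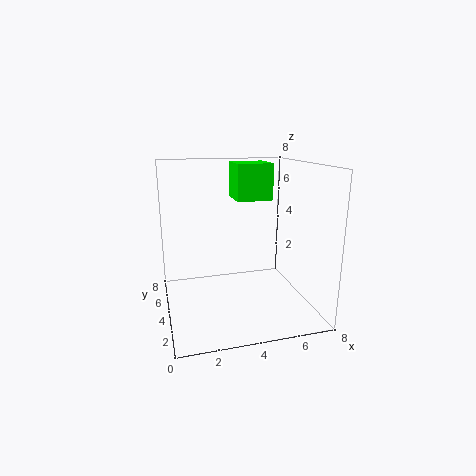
cx = 4; cy = 4; cz = 6; w = 2; h = 2; color = 'lime'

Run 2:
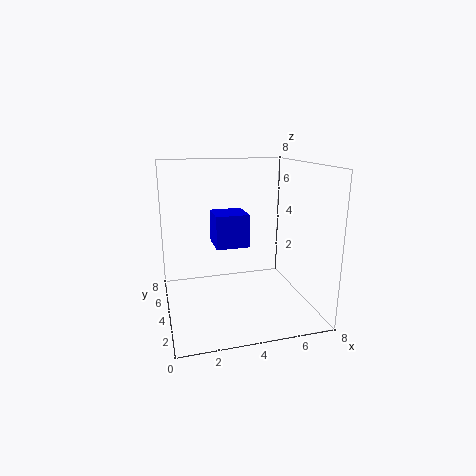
cx = 3; cy = 5; cz = 3; w = 2; h = 2; color = 'blue'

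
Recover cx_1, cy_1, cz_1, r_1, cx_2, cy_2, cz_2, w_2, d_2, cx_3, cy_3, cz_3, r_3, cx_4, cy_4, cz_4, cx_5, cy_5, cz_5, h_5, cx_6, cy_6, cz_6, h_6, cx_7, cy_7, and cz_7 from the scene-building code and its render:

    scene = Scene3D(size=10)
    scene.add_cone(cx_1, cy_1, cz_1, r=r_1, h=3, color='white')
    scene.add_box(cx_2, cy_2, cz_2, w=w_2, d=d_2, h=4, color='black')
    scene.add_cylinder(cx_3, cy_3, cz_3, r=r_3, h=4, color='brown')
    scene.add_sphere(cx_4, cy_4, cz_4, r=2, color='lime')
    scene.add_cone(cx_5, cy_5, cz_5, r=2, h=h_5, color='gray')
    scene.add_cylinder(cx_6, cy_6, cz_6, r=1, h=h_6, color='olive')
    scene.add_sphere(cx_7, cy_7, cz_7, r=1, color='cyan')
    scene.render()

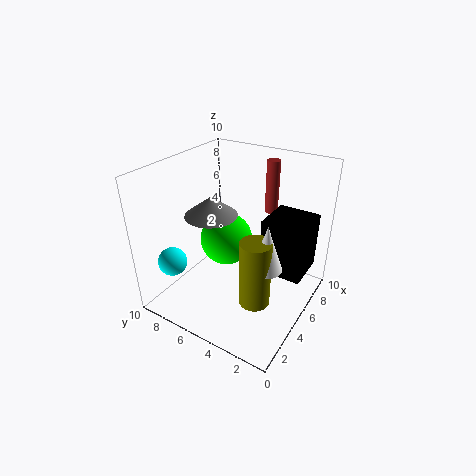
cx_1 = 3.5
cy_1 = 2
cz_1 = 4.5
r_1 = 1
cx_2 = 5.5
cy_2 = 0.5
cz_2 = 2.5
w_2 = 3
d_2 = 3
cx_3 = 9
cy_3 = 4.5
cz_3 = 5.5
r_3 = 0.5
cx_4 = 6.5
cy_4 = 7
cz_4 = 3.5
cx_5 = 6
cy_5 = 8
cz_5 = 5.5
h_5 = 1.5
cx_6 = 3
cy_6 = 2.5
cz_6 = 2
h_6 = 4.5
cx_7 = 2
cy_7 = 8.5
cz_7 = 3.5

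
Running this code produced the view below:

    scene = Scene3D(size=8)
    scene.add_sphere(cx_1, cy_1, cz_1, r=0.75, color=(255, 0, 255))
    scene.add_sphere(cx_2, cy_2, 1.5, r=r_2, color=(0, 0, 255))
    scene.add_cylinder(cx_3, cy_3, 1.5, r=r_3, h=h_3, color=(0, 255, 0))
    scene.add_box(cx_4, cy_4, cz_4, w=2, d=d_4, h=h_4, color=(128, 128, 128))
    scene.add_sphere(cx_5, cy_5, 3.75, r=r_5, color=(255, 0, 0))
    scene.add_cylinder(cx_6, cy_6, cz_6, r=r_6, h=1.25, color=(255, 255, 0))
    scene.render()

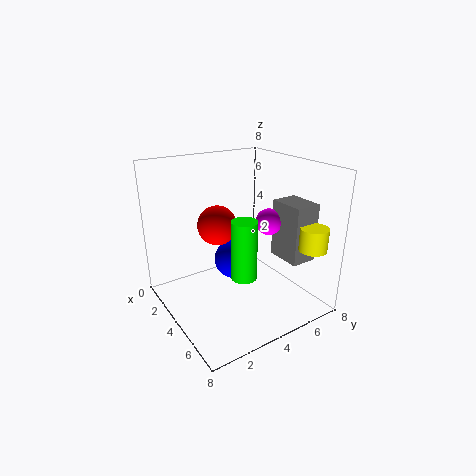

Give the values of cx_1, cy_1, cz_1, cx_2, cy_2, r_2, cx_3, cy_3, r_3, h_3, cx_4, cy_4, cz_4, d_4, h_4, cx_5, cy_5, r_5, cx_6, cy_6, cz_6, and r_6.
cx_1 = 4.5; cy_1 = 5.75; cz_1 = 4.75; cx_2 = 2; cy_2 = 5; r_2 = 1.25; cx_3 = 4.25; cy_3 = 4.25; r_3 = 0.75; h_3 = 3.5; cx_4 = 4.5; cy_4 = 6; cz_4 = 2.75; d_4 = 1.5; h_4 = 3.25; cx_5 = 1.25; cy_5 = 4.25; r_5 = 1.25; cx_6 = 7; cy_6 = 6.75; cz_6 = 3.75; r_6 = 0.75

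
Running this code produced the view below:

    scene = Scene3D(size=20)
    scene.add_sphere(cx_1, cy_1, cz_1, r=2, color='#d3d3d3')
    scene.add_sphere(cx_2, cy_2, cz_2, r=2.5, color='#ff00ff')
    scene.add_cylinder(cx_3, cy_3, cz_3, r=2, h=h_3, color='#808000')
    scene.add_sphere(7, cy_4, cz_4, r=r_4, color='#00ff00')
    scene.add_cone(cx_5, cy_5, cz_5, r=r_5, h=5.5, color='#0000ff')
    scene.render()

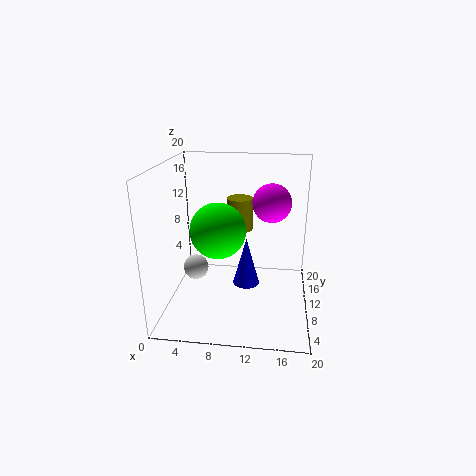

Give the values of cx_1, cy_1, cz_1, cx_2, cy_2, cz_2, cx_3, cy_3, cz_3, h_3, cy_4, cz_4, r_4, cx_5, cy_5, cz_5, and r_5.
cx_1 = 2.5; cy_1 = 14.5; cz_1 = 2.5; cx_2 = 14.5; cy_2 = 9; cz_2 = 15.5; cx_3 = 9.5; cy_3 = 16; cz_3 = 9; h_3 = 5; cy_4 = 11; cz_4 = 10.5; r_4 = 4; cx_5 = 12; cy_5 = 2; cz_5 = 8; r_5 = 1.5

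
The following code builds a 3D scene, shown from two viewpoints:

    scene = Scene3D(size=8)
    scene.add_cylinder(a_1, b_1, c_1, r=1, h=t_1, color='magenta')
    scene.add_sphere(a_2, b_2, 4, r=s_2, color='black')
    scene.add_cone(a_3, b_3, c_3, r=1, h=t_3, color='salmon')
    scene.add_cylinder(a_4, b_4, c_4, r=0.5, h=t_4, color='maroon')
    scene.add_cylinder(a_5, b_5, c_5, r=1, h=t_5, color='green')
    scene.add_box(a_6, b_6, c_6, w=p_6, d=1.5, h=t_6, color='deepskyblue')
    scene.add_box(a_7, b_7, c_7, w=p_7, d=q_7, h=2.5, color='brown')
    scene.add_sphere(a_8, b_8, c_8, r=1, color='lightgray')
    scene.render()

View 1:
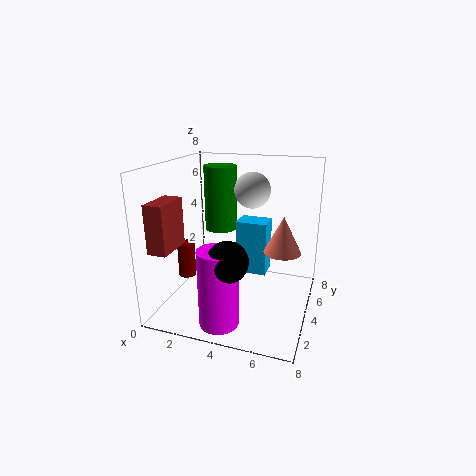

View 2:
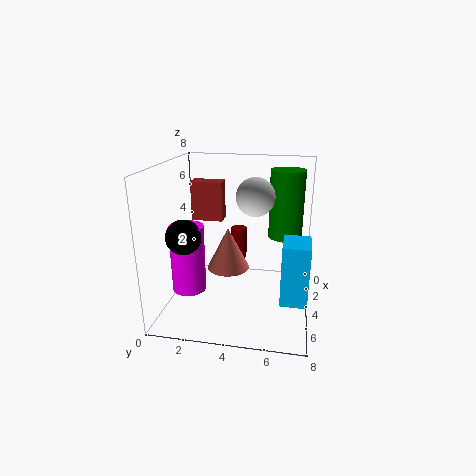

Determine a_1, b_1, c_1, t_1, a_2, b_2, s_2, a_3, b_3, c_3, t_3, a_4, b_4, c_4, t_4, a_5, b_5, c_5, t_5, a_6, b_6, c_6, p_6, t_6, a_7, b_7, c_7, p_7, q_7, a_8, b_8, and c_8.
a_1 = 4, b_1 = 1, c_1 = 0.5, t_1 = 4, a_2 = 4.5, b_2 = 1, s_2 = 1, a_3 = 6.5, b_3 = 4, c_3 = 3.5, t_3 = 2, a_4 = 1, b_4 = 3.5, c_4 = 1.5, t_4 = 2, a_5 = 2, b_5 = 6.5, c_5 = 3.5, t_5 = 4, a_6 = 3, b_6 = 6.5, c_6 = 0.5, p_6 = 2, t_6 = 3.5, a_7 = 0.5, b_7 = 0.5, c_7 = 4, p_7 = 1, q_7 = 2, a_8 = 4.5, b_8 = 5, c_8 = 6.5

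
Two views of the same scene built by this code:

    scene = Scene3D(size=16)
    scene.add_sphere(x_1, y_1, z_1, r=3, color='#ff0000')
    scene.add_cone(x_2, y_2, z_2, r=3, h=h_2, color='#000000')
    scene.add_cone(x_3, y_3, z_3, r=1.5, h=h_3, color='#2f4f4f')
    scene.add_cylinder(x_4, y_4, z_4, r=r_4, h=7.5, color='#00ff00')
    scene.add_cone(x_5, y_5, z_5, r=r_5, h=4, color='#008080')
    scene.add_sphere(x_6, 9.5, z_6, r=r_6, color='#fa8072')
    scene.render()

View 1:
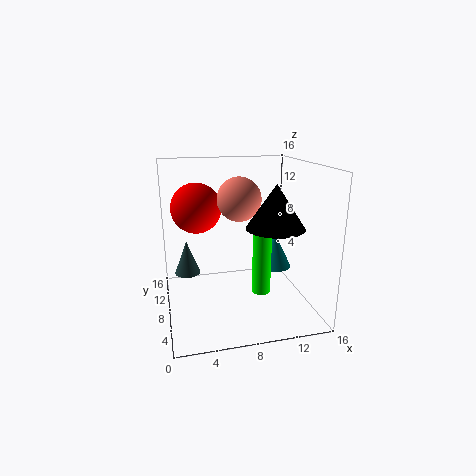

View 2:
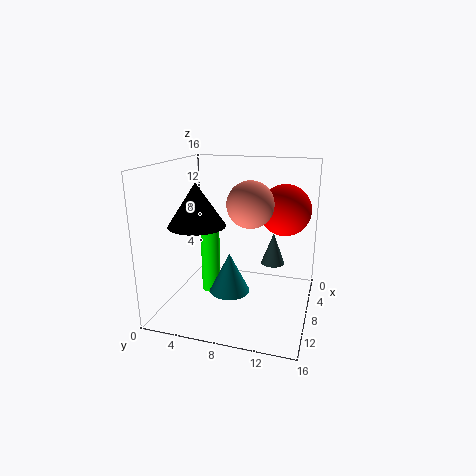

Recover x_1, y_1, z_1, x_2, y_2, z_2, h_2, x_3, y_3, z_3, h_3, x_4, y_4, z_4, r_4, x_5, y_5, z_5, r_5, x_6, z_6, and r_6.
x_1 = 4
y_1 = 12.5
z_1 = 10.5
x_2 = 11
y_2 = 4.5
z_2 = 10
h_2 = 4.5
x_3 = 2.5
y_3 = 11
z_3 = 3
h_3 = 4
x_4 = 10
y_4 = 5.5
z_4 = 2.5
r_4 = 1
x_5 = 12.5
y_5 = 8.5
z_5 = 4
r_5 = 2
x_6 = 8.5
z_6 = 12
r_6 = 2.5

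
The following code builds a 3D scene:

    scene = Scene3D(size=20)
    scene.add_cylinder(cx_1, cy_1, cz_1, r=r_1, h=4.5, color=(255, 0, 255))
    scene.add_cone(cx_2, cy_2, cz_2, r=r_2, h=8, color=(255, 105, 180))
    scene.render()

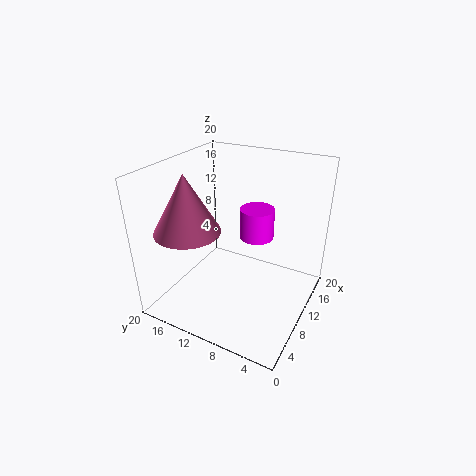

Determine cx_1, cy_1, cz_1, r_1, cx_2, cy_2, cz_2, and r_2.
cx_1 = 14
cy_1 = 9
cz_1 = 8.5
r_1 = 2.5
cx_2 = 6
cy_2 = 15.5
cz_2 = 11.5
r_2 = 4.5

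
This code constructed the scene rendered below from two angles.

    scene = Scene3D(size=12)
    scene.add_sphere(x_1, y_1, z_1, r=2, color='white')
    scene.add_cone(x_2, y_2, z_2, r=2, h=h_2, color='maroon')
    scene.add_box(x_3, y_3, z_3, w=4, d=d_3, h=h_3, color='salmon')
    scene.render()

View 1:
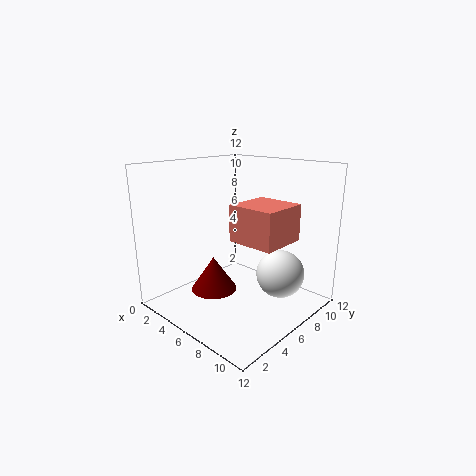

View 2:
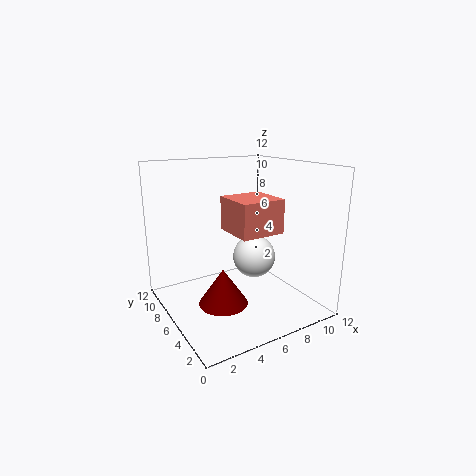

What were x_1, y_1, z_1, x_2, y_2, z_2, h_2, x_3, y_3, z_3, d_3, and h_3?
x_1 = 9, y_1 = 8, z_1 = 3, x_2 = 4, y_2 = 5, z_2 = 1, h_2 = 3, x_3 = 6, y_3 = 5, z_3 = 6, d_3 = 4, h_3 = 3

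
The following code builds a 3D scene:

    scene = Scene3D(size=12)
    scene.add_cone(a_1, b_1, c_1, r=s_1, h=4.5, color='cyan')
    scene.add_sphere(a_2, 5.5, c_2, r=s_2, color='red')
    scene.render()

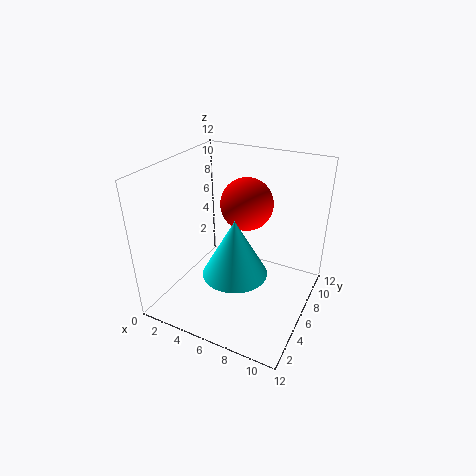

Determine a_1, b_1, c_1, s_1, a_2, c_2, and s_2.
a_1 = 7
b_1 = 3.5
c_1 = 4.5
s_1 = 2.5
a_2 = 7
c_2 = 9.5
s_2 = 2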